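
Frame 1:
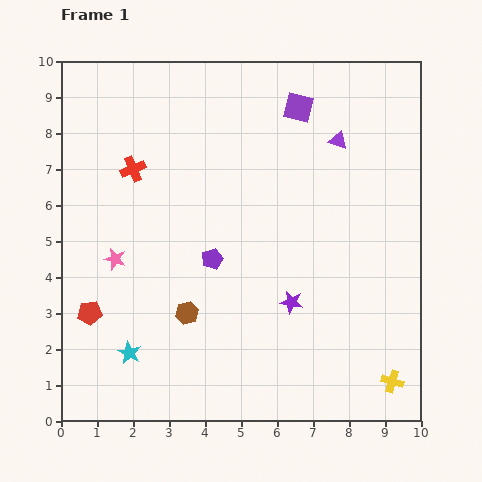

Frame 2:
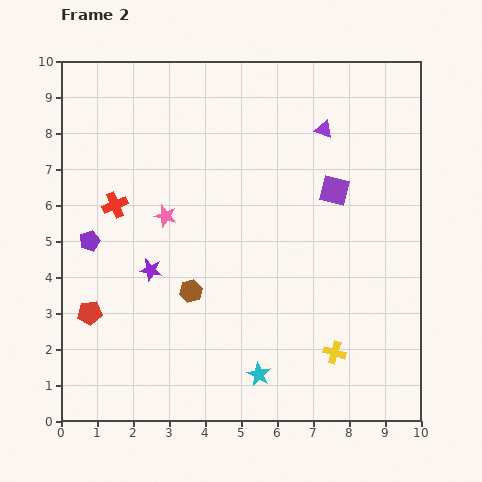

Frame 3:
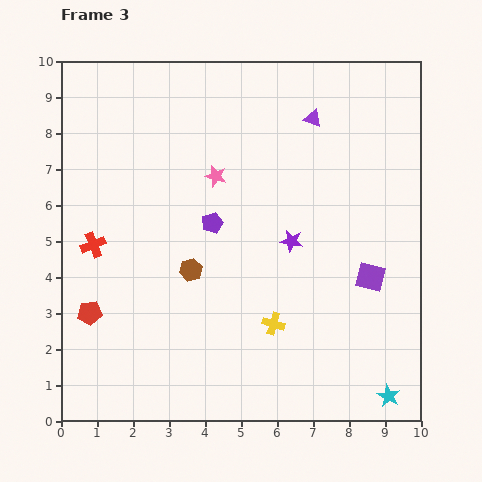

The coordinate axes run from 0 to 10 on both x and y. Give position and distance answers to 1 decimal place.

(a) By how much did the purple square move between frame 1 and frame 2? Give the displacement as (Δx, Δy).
(1.0, -2.3)

The purple square was at (6.6, 8.7) in frame 1 and (7.6, 6.4) in frame 2.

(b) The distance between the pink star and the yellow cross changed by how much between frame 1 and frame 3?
-4.0

Distance in frame 1: 8.4. Distance in frame 3: 4.4.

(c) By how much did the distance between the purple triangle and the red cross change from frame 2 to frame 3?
+0.8

Distance in frame 2: 6.2. Distance in frame 3: 7.0.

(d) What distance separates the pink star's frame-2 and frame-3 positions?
1.8

The pink star moved from (2.9, 5.7) to (4.3, 6.8), a distance of √(1.4² + 1.1²) ≈ 1.8.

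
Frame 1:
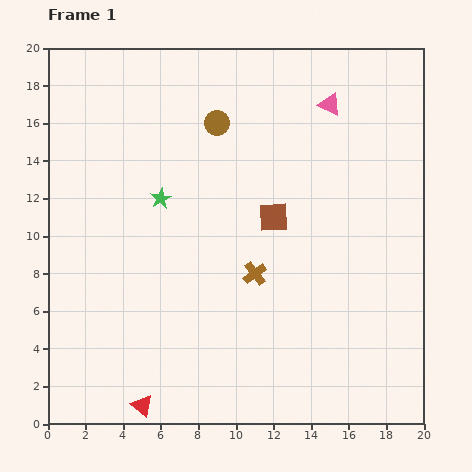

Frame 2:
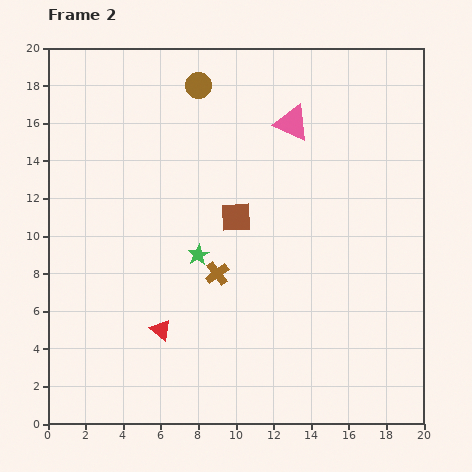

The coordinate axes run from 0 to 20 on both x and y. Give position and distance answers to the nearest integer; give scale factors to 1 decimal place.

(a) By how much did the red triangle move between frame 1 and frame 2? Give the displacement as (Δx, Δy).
(1, 4)

The red triangle was at (5, 1) in frame 1 and (6, 5) in frame 2.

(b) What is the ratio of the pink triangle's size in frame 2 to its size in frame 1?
1.6×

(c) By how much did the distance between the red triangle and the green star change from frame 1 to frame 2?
-7

Distance in frame 1: 11. Distance in frame 2: 4.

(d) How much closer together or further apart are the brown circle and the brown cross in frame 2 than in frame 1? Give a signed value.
+2

Distance in frame 1: 8. Distance in frame 2: 10.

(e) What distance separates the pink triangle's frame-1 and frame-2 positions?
2

The pink triangle moved from (15, 17) to (13, 16), a distance of √(2² + 1²) ≈ 2.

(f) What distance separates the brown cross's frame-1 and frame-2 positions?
2

The brown cross moved from (11, 8) to (9, 8), a distance of √(2² + 0²) ≈ 2.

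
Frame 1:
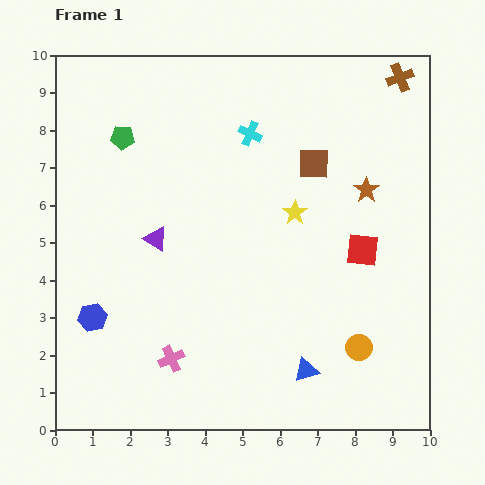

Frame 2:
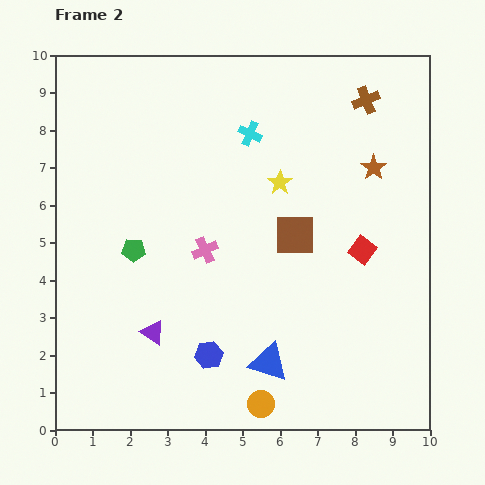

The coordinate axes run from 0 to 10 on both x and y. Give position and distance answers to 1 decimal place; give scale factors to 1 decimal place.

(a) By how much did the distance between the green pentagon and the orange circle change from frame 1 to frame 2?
-3.1

Distance in frame 1: 8.4. Distance in frame 2: 5.3.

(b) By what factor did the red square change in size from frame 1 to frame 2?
0.8×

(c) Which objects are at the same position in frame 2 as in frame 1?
the cyan cross, the red square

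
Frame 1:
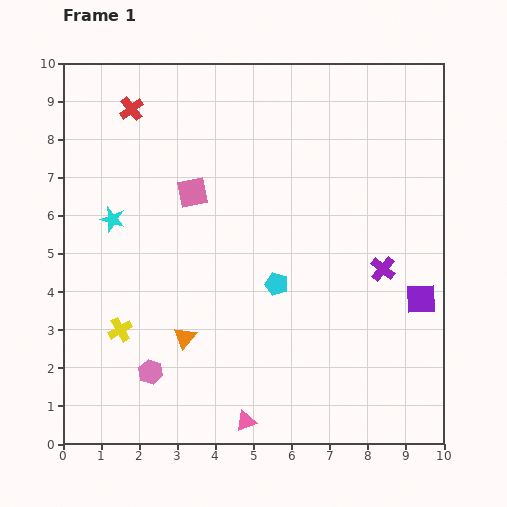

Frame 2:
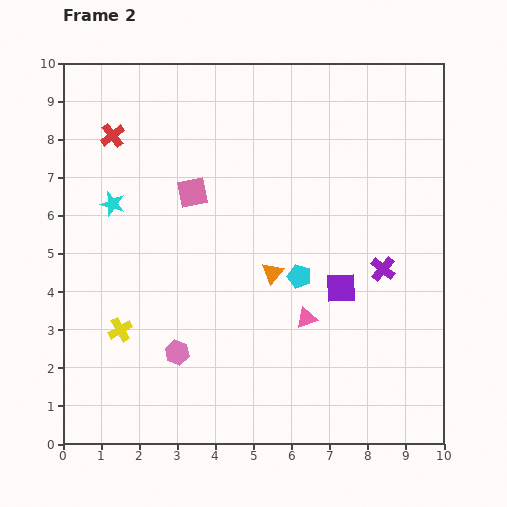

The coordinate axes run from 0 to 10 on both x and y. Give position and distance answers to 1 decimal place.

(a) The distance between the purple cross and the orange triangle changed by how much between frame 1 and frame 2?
-2.6

Distance in frame 1: 5.5. Distance in frame 2: 2.9.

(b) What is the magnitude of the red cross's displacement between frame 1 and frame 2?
0.9

The red cross moved from (1.8, 8.8) to (1.3, 8.1), a distance of √(0.5² + 0.7²) ≈ 0.9.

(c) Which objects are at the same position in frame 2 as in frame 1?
the pink square, the yellow cross, the purple cross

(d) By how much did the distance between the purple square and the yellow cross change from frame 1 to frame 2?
-2.0

Distance in frame 1: 7.9. Distance in frame 2: 5.9.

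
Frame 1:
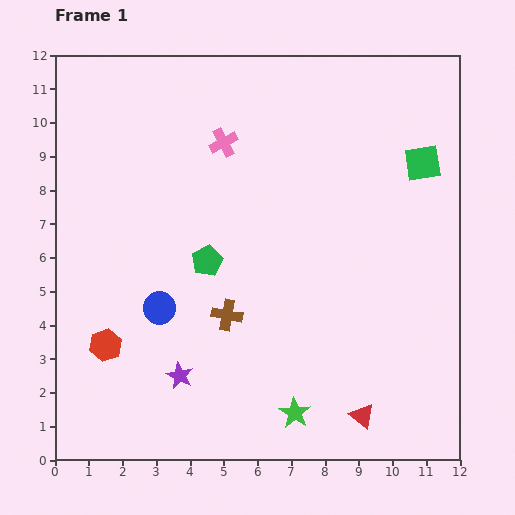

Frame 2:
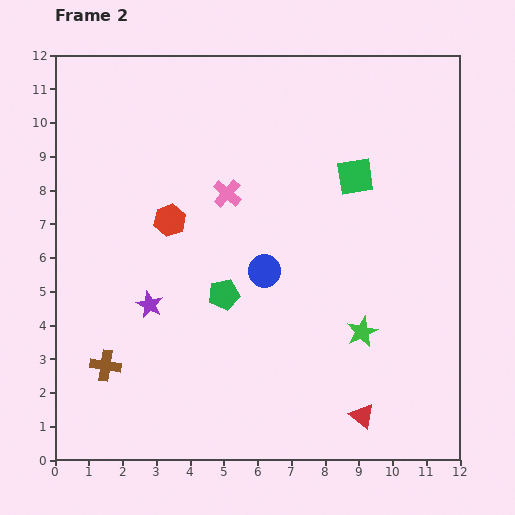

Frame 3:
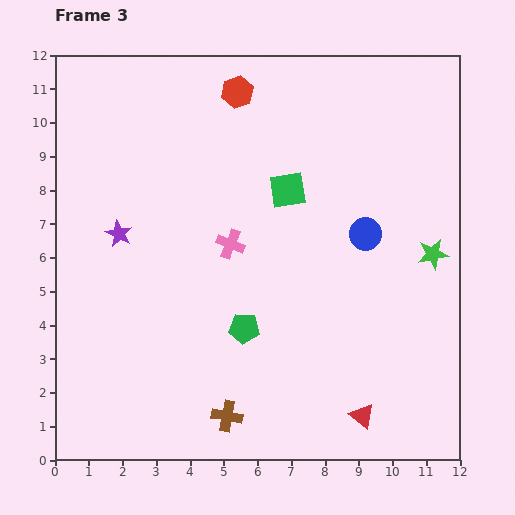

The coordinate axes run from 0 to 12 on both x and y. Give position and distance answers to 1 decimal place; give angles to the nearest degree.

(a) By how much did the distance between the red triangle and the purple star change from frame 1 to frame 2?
+1.6

Distance in frame 1: 5.5. Distance in frame 2: 7.1.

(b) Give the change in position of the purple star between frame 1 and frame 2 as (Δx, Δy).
(-0.9, 2.1)

The purple star was at (3.7, 2.5) in frame 1 and (2.8, 4.6) in frame 2.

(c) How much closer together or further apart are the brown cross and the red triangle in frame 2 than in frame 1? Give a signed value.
+2.7

Distance in frame 1: 5.0. Distance in frame 2: 7.7.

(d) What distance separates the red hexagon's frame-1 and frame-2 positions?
4.2

The red hexagon moved from (1.5, 3.4) to (3.4, 7.1), a distance of √(1.9² + 3.7²) ≈ 4.2.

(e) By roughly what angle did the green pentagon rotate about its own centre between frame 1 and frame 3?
30° clockwise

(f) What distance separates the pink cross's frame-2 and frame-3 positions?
1.5

The pink cross moved from (5.1, 7.9) to (5.2, 6.4), a distance of √(0.1² + 1.5²) ≈ 1.5.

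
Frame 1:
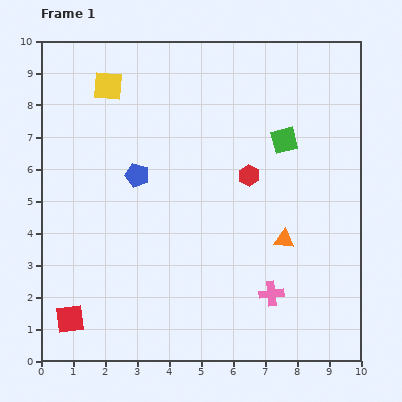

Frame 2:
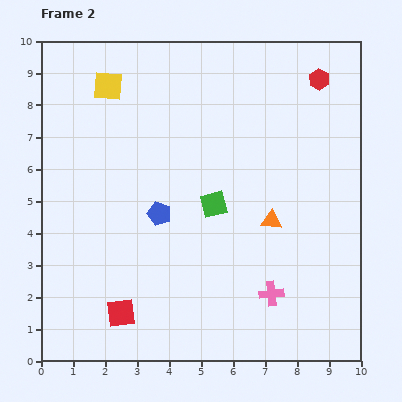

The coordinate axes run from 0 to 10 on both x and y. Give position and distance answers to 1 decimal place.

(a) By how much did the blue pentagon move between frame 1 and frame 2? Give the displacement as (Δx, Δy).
(0.7, -1.2)

The blue pentagon was at (3.0, 5.8) in frame 1 and (3.7, 4.6) in frame 2.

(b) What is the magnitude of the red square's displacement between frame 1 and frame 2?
1.6

The red square moved from (0.9, 1.3) to (2.5, 1.5), a distance of √(1.6² + 0.2²) ≈ 1.6.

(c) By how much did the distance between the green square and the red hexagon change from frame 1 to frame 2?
+3.5

Distance in frame 1: 1.6. Distance in frame 2: 5.1.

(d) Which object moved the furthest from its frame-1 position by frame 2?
the red hexagon

(moved 3.7; next 3.0)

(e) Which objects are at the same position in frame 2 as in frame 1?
the yellow square, the pink cross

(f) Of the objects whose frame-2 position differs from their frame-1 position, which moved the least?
the orange triangle

(moved 0.7)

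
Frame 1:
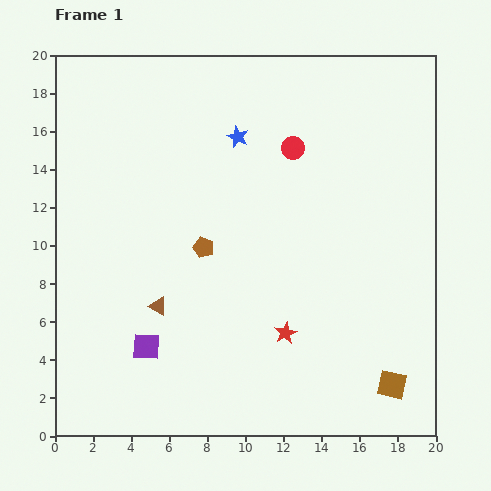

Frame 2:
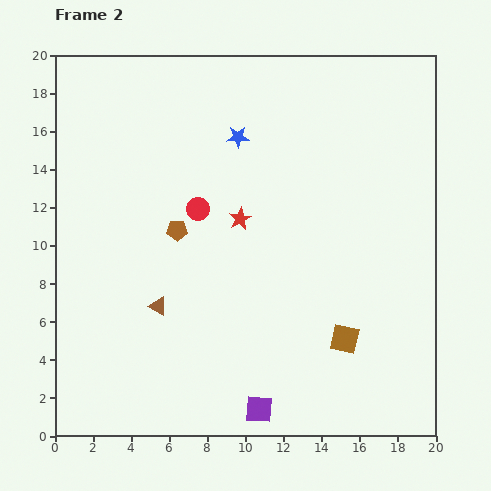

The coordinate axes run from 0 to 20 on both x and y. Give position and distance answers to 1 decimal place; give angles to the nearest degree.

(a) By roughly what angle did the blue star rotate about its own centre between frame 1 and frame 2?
25° counter-clockwise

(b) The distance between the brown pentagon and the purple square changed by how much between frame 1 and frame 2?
+4.3

Distance in frame 1: 6.0. Distance in frame 2: 10.3.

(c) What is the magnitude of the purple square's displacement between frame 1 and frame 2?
6.8

The purple square moved from (4.8, 4.7) to (10.7, 1.4), a distance of √(5.9² + 3.3²) ≈ 6.8.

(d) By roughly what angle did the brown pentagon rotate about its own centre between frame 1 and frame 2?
22° counter-clockwise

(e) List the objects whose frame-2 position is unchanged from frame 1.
the blue star, the brown triangle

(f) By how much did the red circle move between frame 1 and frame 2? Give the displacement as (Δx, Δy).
(-5.0, -3.2)

The red circle was at (12.5, 15.1) in frame 1 and (7.5, 11.9) in frame 2.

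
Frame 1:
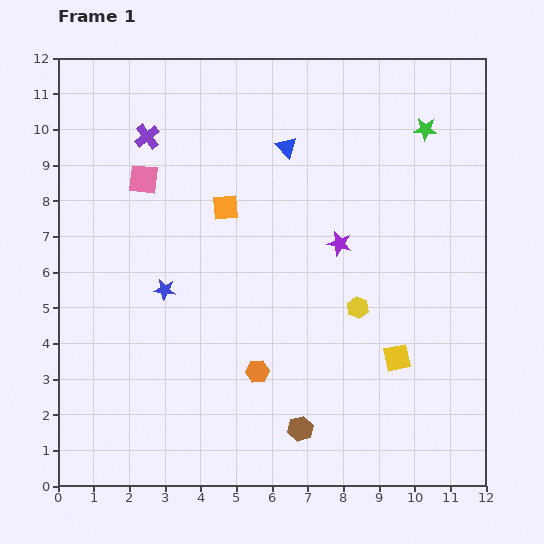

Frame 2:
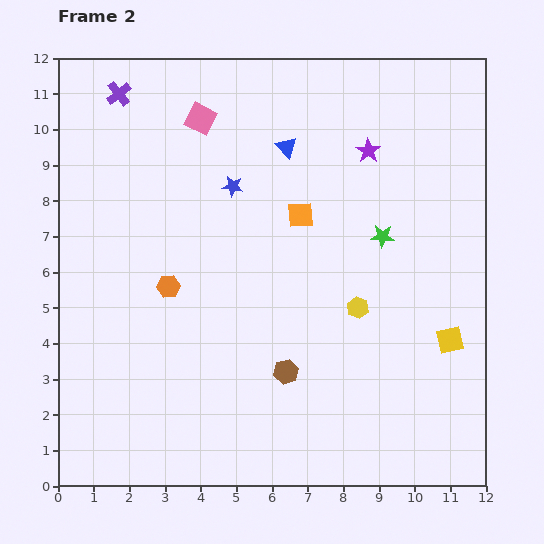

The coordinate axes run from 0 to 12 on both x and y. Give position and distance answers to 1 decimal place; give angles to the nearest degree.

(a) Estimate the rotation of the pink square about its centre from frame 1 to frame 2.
22° clockwise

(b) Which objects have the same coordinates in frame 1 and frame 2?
the blue triangle, the yellow hexagon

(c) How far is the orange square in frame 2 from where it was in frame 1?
2.1

The orange square moved from (4.7, 7.8) to (6.8, 7.6), a distance of √(2.1² + 0.2²) ≈ 2.1.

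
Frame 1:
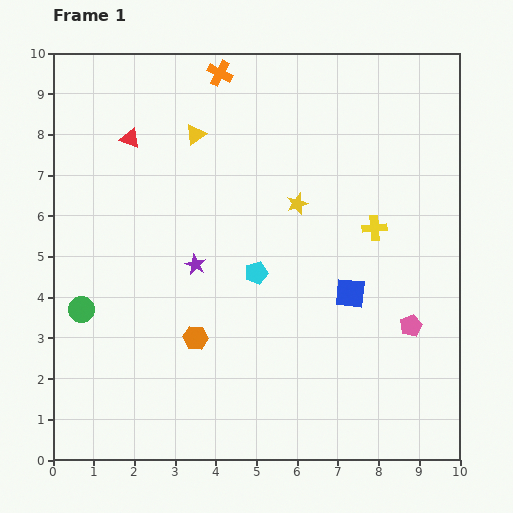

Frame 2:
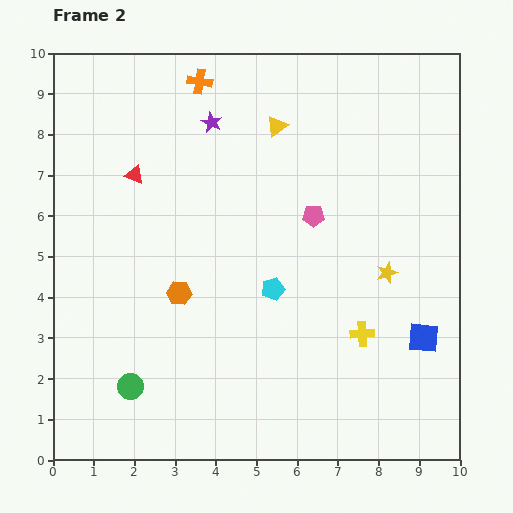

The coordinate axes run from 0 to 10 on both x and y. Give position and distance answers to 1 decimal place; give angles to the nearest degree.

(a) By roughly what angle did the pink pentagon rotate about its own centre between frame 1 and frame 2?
25° clockwise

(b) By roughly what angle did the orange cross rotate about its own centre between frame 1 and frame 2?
19° counter-clockwise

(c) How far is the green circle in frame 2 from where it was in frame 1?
2.2

The green circle moved from (0.7, 3.7) to (1.9, 1.8), a distance of √(1.2² + 1.9²) ≈ 2.2.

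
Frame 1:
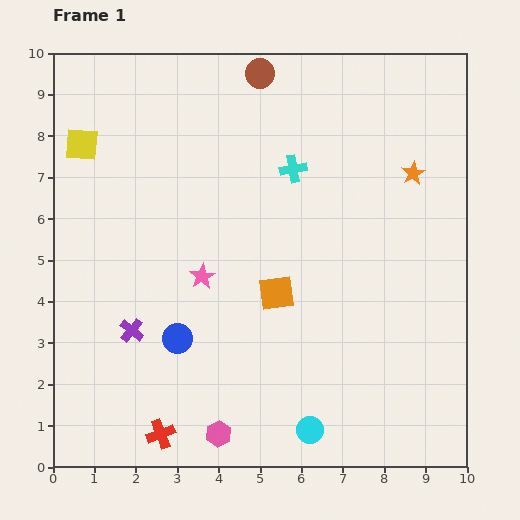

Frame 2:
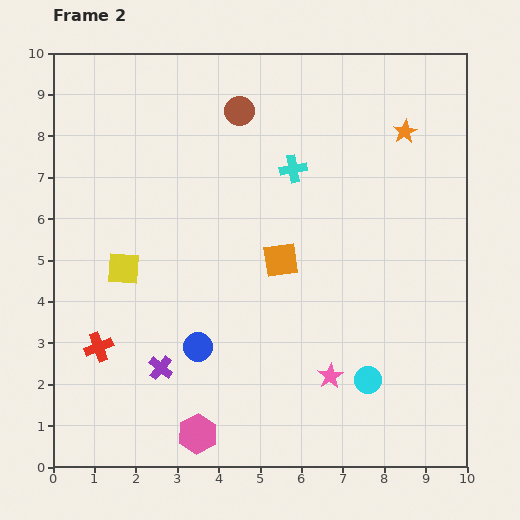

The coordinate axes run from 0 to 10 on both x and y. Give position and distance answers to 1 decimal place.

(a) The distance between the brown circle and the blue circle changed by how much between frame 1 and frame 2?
-0.9

Distance in frame 1: 6.7. Distance in frame 2: 5.8.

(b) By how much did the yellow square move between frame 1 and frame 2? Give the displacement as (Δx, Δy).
(1.0, -3.0)

The yellow square was at (0.7, 7.8) in frame 1 and (1.7, 4.8) in frame 2.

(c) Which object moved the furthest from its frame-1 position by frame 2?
the pink star

(moved 3.9; next 3.2)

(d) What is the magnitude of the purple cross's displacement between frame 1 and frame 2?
1.1

The purple cross moved from (1.9, 3.3) to (2.6, 2.4), a distance of √(0.7² + 0.9²) ≈ 1.1.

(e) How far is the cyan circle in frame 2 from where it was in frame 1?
1.8

The cyan circle moved from (6.2, 0.9) to (7.6, 2.1), a distance of √(1.4² + 1.2²) ≈ 1.8.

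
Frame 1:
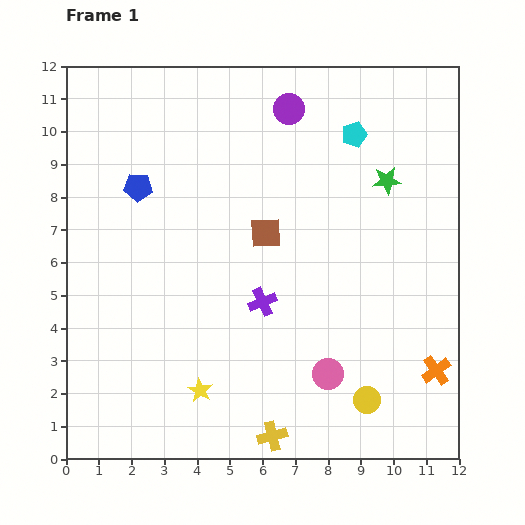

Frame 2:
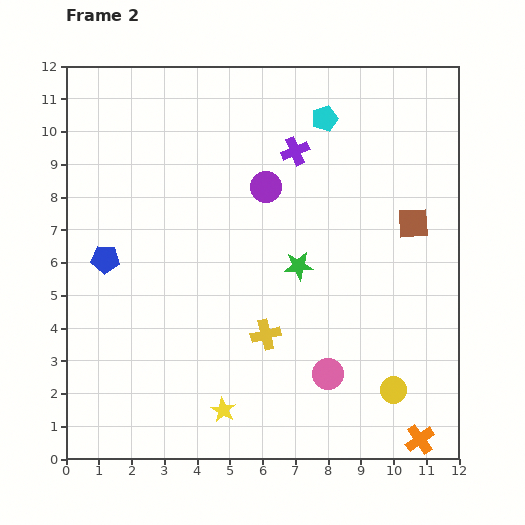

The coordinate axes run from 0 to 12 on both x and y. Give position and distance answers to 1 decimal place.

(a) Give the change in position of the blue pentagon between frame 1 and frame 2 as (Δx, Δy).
(-1.0, -2.2)

The blue pentagon was at (2.2, 8.3) in frame 1 and (1.2, 6.1) in frame 2.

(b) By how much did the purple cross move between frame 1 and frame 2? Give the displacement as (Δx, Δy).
(1.0, 4.6)

The purple cross was at (6.0, 4.8) in frame 1 and (7.0, 9.4) in frame 2.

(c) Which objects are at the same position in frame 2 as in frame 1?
the pink circle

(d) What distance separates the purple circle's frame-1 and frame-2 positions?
2.5

The purple circle moved from (6.8, 10.7) to (6.1, 8.3), a distance of √(0.7² + 2.4²) ≈ 2.5.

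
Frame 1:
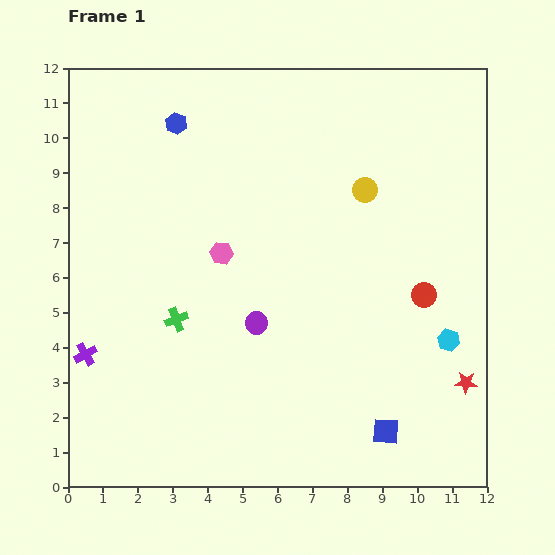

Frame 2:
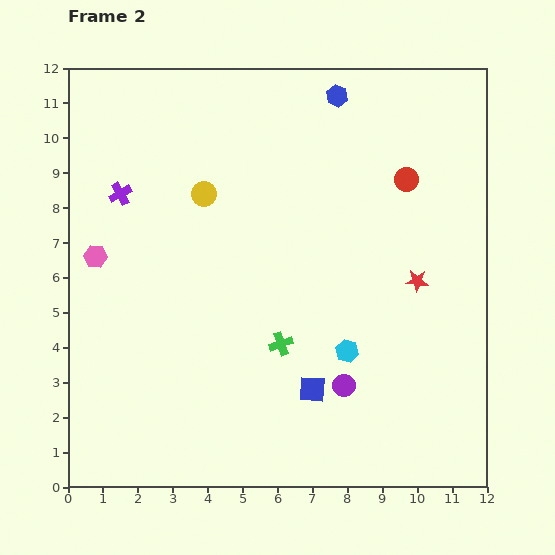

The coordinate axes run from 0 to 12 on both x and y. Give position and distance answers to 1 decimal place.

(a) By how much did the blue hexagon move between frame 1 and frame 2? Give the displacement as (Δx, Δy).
(4.6, 0.8)

The blue hexagon was at (3.1, 10.4) in frame 1 and (7.7, 11.2) in frame 2.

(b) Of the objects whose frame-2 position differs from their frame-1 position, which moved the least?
the blue square

(moved 2.4)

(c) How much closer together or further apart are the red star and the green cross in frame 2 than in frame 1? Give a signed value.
-4.2

Distance in frame 1: 8.5. Distance in frame 2: 4.3.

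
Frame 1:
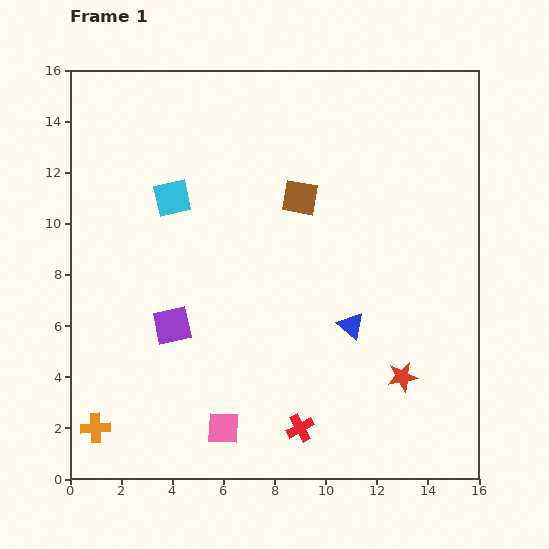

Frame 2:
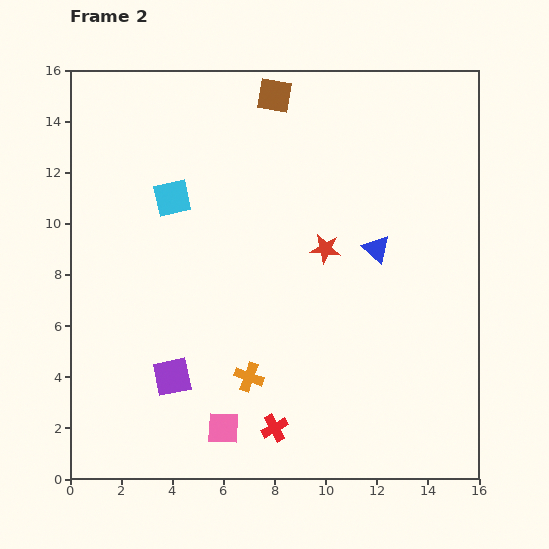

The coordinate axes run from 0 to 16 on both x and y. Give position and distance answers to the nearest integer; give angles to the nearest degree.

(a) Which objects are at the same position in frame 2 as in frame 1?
the cyan square, the pink square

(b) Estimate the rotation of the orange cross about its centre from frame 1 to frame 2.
23° clockwise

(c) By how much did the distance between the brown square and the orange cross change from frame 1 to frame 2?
-1

Distance in frame 1: 12. Distance in frame 2: 11.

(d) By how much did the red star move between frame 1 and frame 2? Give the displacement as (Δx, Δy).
(-3, 5)

The red star was at (13, 4) in frame 1 and (10, 9) in frame 2.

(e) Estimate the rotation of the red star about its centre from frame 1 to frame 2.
18° clockwise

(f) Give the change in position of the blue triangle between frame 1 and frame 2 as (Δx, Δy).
(1, 3)

The blue triangle was at (11, 6) in frame 1 and (12, 9) in frame 2.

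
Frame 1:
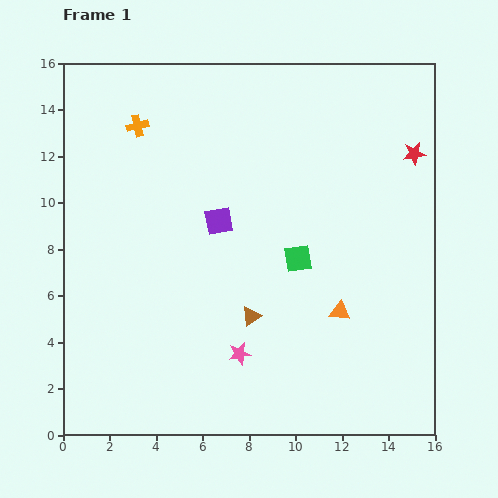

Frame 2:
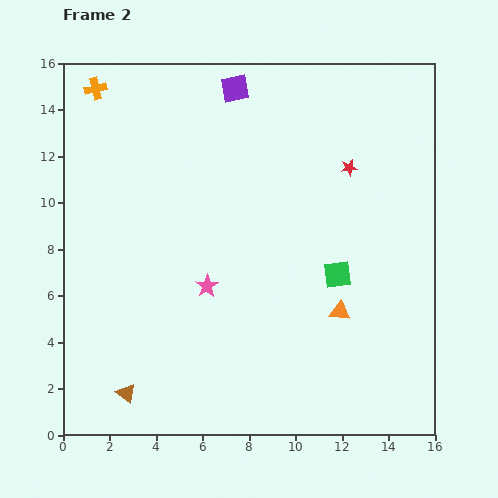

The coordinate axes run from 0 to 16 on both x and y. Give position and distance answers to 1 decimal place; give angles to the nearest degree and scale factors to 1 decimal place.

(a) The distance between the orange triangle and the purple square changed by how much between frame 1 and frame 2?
+4.1

Distance in frame 1: 6.5. Distance in frame 2: 10.6.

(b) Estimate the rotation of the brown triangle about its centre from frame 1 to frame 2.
47° counter-clockwise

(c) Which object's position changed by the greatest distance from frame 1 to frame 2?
the brown triangle

(moved 6.3; next 5.7)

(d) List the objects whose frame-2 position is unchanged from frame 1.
the orange triangle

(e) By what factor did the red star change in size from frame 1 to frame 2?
0.7×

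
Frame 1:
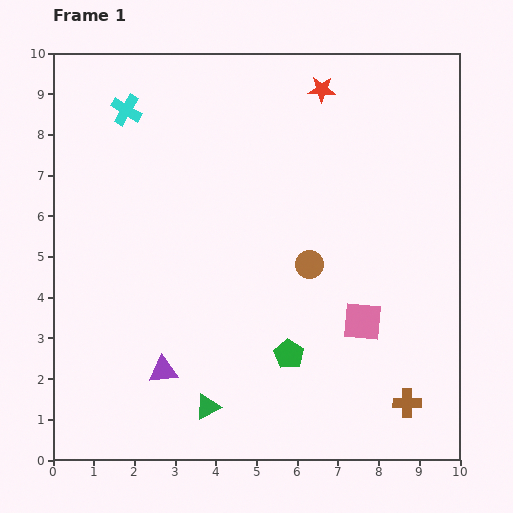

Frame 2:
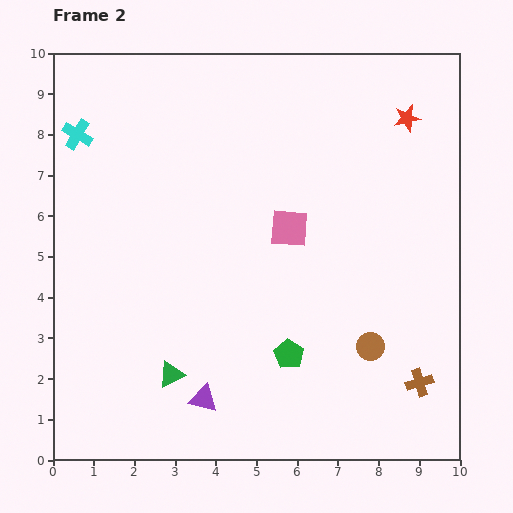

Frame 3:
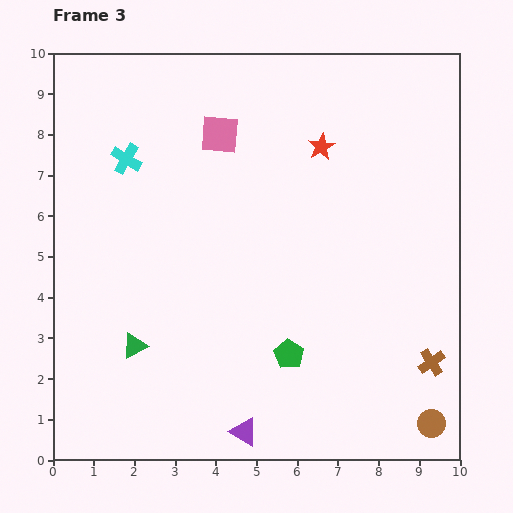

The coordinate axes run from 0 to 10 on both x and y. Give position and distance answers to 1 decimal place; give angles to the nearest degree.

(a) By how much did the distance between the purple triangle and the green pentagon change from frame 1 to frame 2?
-0.7

Distance in frame 1: 3.1. Distance in frame 2: 2.4.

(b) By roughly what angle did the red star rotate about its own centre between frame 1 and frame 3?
30° counter-clockwise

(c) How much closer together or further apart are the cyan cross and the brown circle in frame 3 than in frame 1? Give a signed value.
+4.0

Distance in frame 1: 5.9. Distance in frame 3: 9.9.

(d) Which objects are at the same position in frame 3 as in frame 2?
the green pentagon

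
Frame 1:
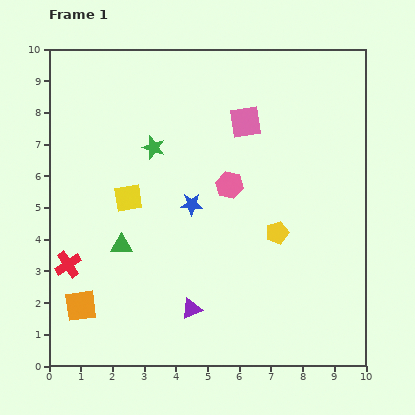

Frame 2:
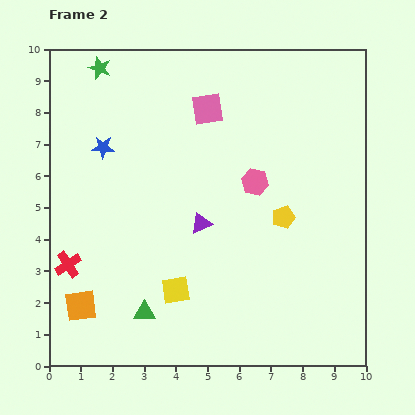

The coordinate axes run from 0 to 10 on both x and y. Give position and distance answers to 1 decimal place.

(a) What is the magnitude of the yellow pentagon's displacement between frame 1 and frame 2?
0.5

The yellow pentagon moved from (7.2, 4.2) to (7.4, 4.7), a distance of √(0.2² + 0.5²) ≈ 0.5.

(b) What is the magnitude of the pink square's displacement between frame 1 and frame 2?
1.3

The pink square moved from (6.2, 7.7) to (5.0, 8.1), a distance of √(1.2² + 0.4²) ≈ 1.3.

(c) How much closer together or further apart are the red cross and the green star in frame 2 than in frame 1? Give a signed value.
+1.7

Distance in frame 1: 4.6. Distance in frame 2: 6.3.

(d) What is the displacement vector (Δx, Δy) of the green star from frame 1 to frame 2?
(-1.7, 2.5)

The green star was at (3.3, 6.9) in frame 1 and (1.6, 9.4) in frame 2.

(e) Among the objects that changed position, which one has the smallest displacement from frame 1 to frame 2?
the yellow pentagon

(moved 0.5)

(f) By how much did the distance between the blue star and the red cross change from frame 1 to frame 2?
-0.4

Distance in frame 1: 4.3. Distance in frame 2: 3.9.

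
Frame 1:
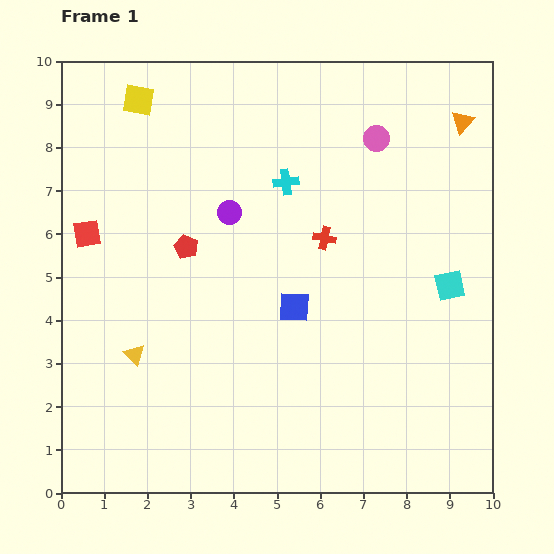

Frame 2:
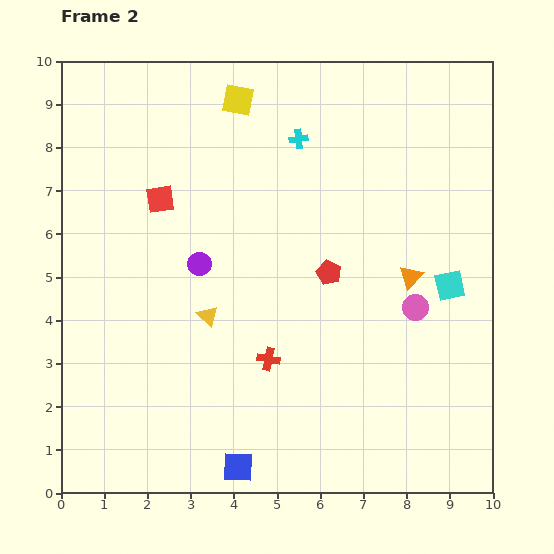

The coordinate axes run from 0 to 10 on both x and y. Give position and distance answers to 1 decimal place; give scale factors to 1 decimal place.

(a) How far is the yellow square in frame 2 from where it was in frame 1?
2.3

The yellow square moved from (1.8, 9.1) to (4.1, 9.1), a distance of √(2.3² + 0.0²) ≈ 2.3.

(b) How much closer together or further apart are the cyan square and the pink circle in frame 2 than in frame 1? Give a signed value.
-2.9

Distance in frame 1: 3.8. Distance in frame 2: 0.9.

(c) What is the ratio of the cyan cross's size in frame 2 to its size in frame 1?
0.8×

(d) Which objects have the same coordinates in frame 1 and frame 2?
the cyan square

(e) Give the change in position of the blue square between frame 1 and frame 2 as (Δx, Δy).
(-1.3, -3.7)

The blue square was at (5.4, 4.3) in frame 1 and (4.1, 0.6) in frame 2.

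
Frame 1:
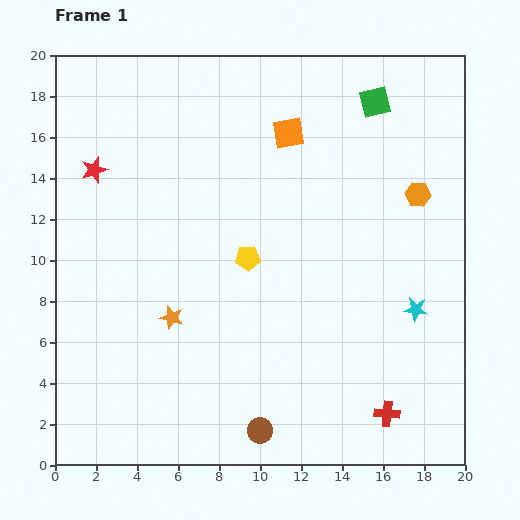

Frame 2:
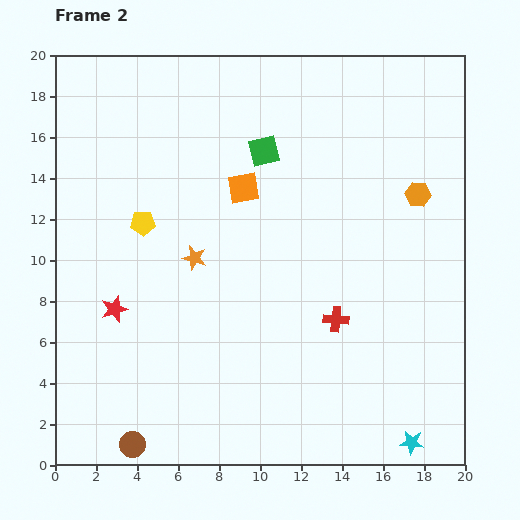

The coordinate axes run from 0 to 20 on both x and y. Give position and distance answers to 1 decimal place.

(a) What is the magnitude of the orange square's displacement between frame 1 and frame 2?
3.5

The orange square moved from (11.4, 16.2) to (9.2, 13.5), a distance of √(2.2² + 2.7²) ≈ 3.5.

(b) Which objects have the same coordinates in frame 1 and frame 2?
the orange hexagon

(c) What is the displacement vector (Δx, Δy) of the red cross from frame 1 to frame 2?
(-2.5, 4.6)

The red cross was at (16.2, 2.5) in frame 1 and (13.7, 7.1) in frame 2.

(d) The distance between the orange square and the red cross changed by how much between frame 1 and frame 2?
-6.7

Distance in frame 1: 14.5. Distance in frame 2: 7.8.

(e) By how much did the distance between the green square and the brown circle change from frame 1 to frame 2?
-1.3

Distance in frame 1: 17.0. Distance in frame 2: 15.7.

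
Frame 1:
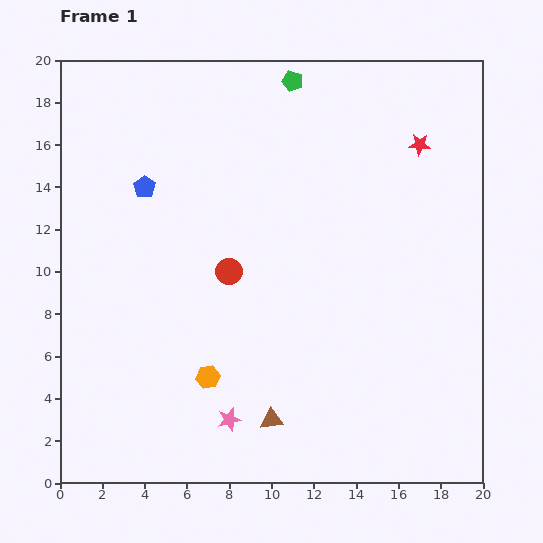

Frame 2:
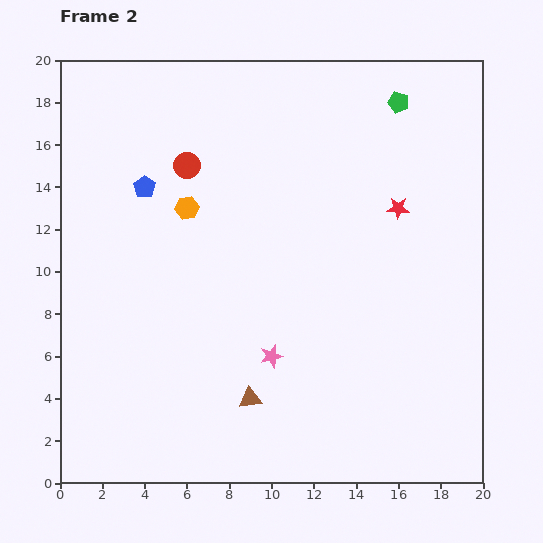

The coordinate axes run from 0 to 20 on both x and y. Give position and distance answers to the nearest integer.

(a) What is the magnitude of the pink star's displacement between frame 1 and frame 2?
4

The pink star moved from (8, 3) to (10, 6), a distance of √(2² + 3²) ≈ 4.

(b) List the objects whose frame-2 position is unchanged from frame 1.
the blue pentagon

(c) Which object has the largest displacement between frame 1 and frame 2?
the orange hexagon

(moved 8; next 5)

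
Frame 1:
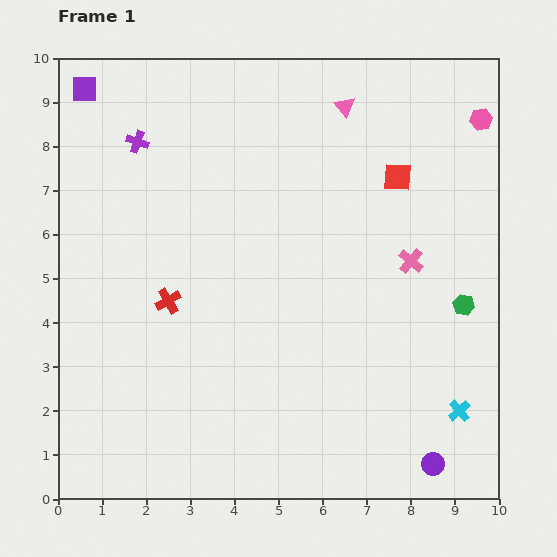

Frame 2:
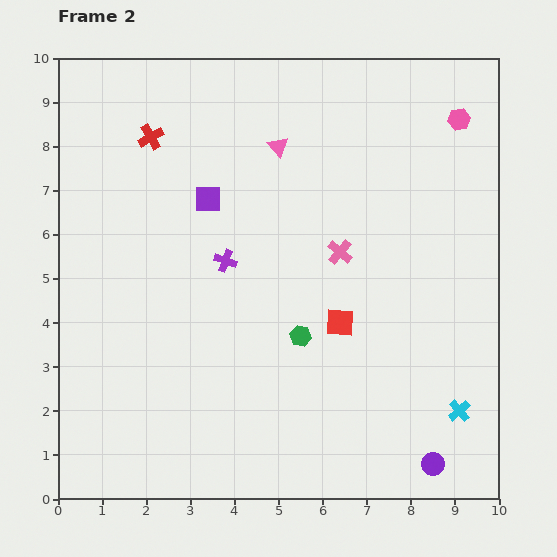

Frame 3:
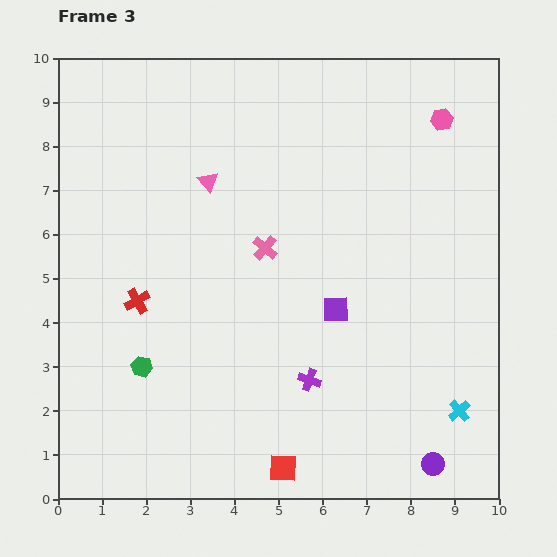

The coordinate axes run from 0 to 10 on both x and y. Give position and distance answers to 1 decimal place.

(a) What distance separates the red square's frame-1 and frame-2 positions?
3.5

The red square moved from (7.7, 7.3) to (6.4, 4.0), a distance of √(1.3² + 3.3²) ≈ 3.5.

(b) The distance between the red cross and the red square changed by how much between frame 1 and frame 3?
-0.9

Distance in frame 1: 5.9. Distance in frame 3: 5.0.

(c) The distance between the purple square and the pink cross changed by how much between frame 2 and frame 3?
-1.1

Distance in frame 2: 3.2. Distance in frame 3: 2.1.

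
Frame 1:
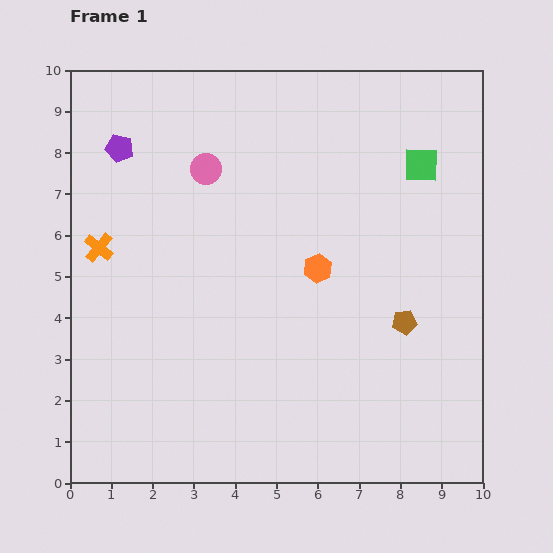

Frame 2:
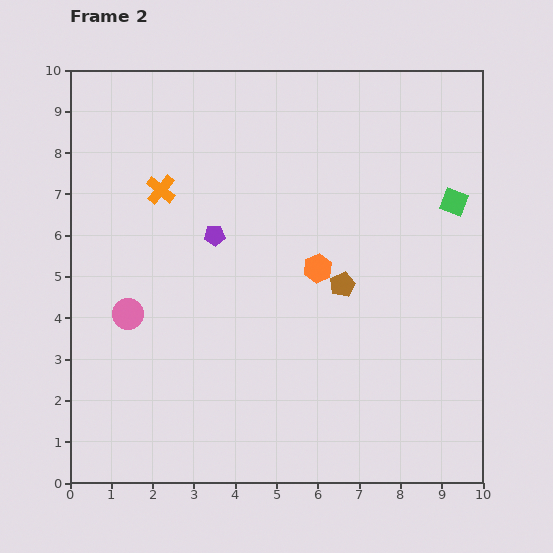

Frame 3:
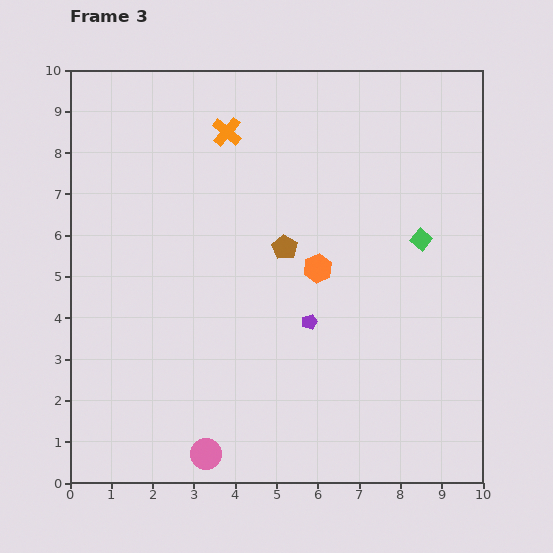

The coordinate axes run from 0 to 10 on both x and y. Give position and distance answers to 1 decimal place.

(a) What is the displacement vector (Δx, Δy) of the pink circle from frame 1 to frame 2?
(-1.9, -3.5)

The pink circle was at (3.3, 7.6) in frame 1 and (1.4, 4.1) in frame 2.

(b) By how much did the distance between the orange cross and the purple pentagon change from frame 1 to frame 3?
+2.5

Distance in frame 1: 2.5. Distance in frame 3: 5.0.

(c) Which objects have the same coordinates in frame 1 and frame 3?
the orange hexagon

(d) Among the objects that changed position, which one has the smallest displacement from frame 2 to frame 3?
the green square

(moved 1.2)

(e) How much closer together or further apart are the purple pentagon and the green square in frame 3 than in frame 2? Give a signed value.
-2.5

Distance in frame 2: 5.9. Distance in frame 3: 3.4.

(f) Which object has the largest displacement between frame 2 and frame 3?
the pink circle

(moved 3.9; next 3.1)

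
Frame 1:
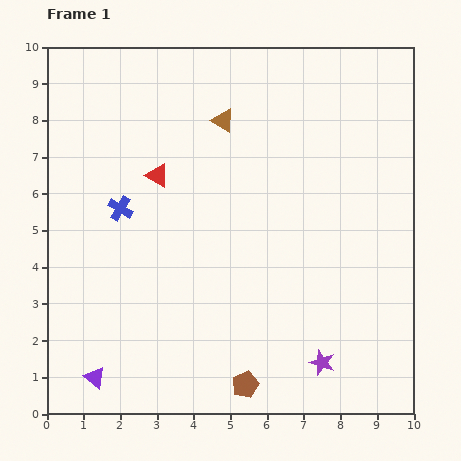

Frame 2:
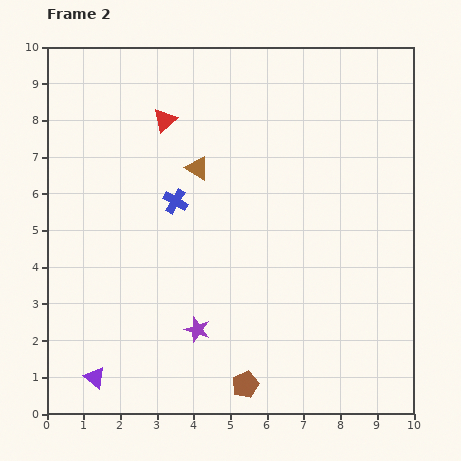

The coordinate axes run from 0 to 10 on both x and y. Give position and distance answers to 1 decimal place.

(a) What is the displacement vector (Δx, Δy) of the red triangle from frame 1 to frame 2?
(0.2, 1.5)

The red triangle was at (3.0, 6.5) in frame 1 and (3.2, 8.0) in frame 2.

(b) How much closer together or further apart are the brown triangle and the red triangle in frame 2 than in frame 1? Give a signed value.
-0.7

Distance in frame 1: 2.3. Distance in frame 2: 1.6.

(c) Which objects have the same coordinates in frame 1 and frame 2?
the brown pentagon, the purple triangle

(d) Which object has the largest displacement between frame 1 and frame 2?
the purple star

(moved 3.5; next 1.5)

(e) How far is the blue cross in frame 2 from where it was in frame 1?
1.5

The blue cross moved from (2.0, 5.6) to (3.5, 5.8), a distance of √(1.5² + 0.2²) ≈ 1.5.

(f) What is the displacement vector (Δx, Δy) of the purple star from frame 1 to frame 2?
(-3.4, 0.9)

The purple star was at (7.5, 1.4) in frame 1 and (4.1, 2.3) in frame 2.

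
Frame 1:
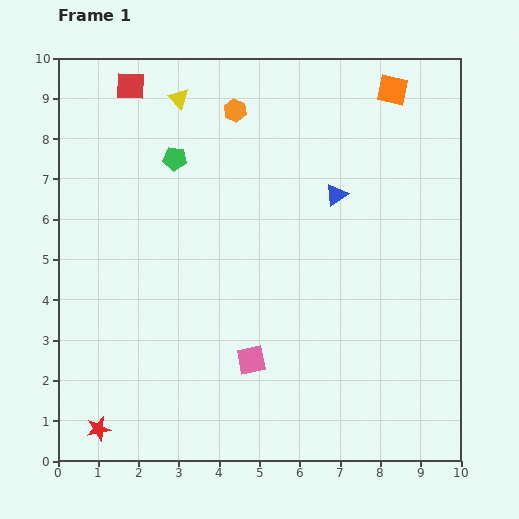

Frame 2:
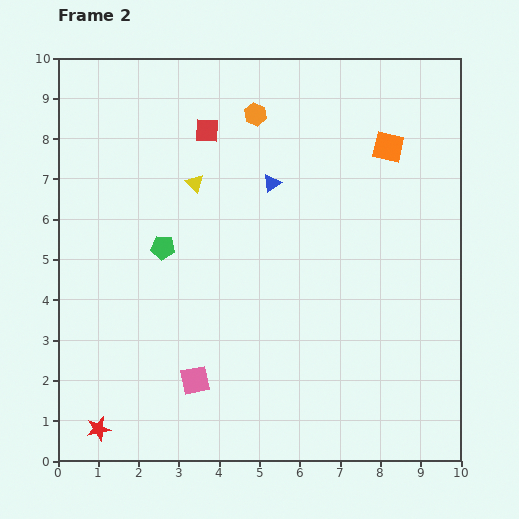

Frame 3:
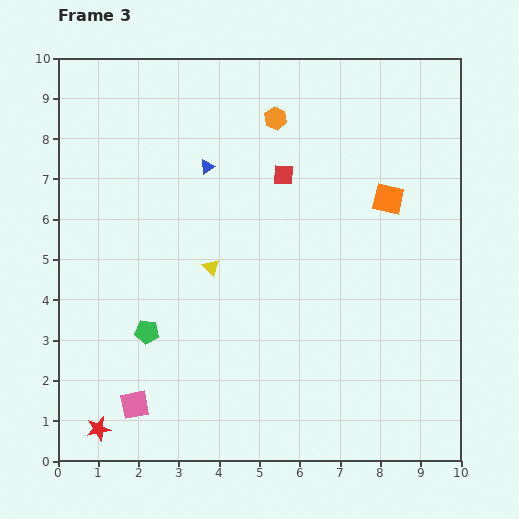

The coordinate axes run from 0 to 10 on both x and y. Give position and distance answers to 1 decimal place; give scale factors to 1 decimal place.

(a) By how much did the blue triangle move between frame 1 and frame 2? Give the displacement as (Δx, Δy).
(-1.6, 0.3)

The blue triangle was at (6.9, 6.6) in frame 1 and (5.3, 6.9) in frame 2.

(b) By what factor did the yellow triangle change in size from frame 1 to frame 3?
0.8×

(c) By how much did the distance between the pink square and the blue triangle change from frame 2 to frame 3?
+0.9

Distance in frame 2: 5.3. Distance in frame 3: 6.2.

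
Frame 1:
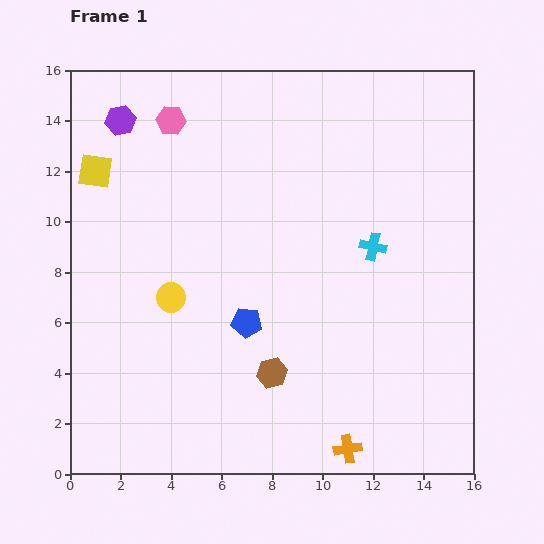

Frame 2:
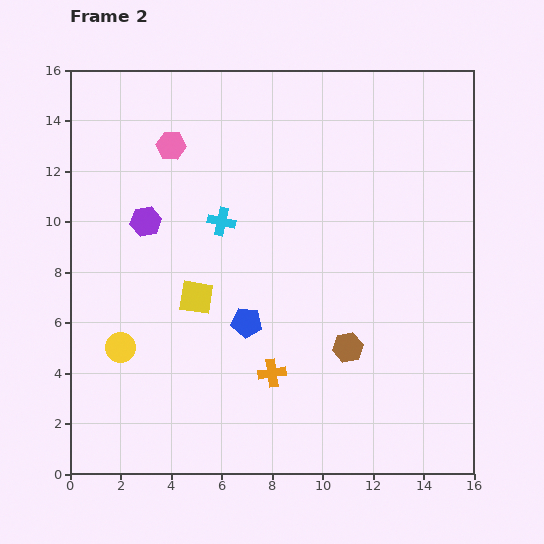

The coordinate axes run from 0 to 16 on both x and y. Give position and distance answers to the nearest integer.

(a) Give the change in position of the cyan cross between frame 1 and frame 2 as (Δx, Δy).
(-6, 1)

The cyan cross was at (12, 9) in frame 1 and (6, 10) in frame 2.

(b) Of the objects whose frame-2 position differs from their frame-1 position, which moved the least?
the pink hexagon

(moved 1)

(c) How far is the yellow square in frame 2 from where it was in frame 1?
6

The yellow square moved from (1, 12) to (5, 7), a distance of √(4² + 5²) ≈ 6.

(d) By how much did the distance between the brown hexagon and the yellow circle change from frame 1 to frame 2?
+4

Distance in frame 1: 5. Distance in frame 2: 9.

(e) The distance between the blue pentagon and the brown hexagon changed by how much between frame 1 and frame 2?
+2

Distance in frame 1: 2. Distance in frame 2: 4.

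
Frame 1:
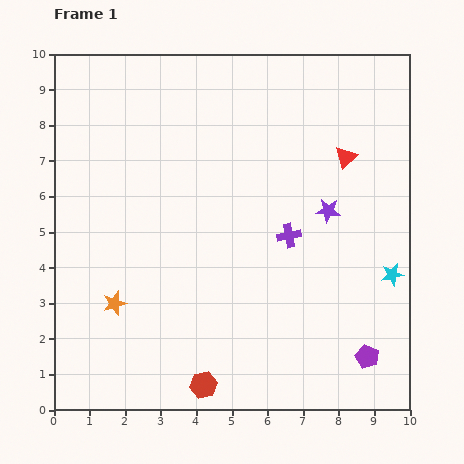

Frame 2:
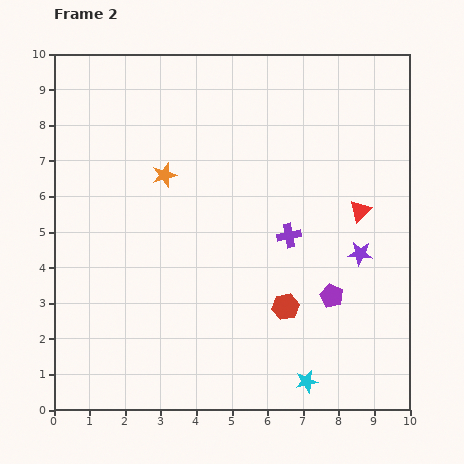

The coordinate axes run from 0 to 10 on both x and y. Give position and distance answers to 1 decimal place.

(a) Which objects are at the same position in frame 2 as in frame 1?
the purple cross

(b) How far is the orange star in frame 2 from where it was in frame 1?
3.9

The orange star moved from (1.7, 3.0) to (3.1, 6.6), a distance of √(1.4² + 3.6²) ≈ 3.9.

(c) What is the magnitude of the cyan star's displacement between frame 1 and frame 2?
3.8

The cyan star moved from (9.5, 3.8) to (7.1, 0.8), a distance of √(2.4² + 3.0²) ≈ 3.8.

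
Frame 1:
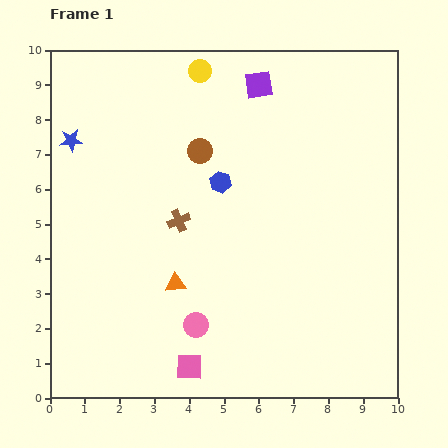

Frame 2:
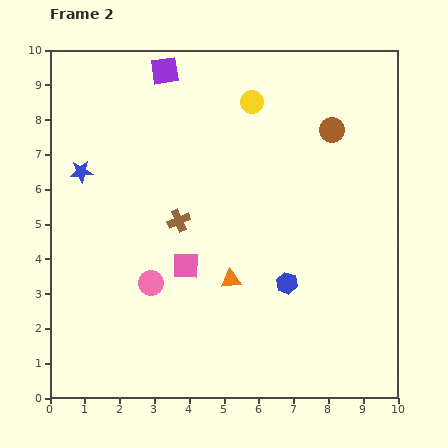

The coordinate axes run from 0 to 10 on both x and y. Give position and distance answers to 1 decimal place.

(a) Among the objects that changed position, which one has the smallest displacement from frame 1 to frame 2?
the blue star

(moved 0.9)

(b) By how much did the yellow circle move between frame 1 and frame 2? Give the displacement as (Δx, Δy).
(1.5, -0.9)

The yellow circle was at (4.3, 9.4) in frame 1 and (5.8, 8.5) in frame 2.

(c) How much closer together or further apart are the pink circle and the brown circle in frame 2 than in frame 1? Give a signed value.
+1.8

Distance in frame 1: 5.0. Distance in frame 2: 6.8.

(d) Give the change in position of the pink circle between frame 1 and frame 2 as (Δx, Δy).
(-1.3, 1.2)

The pink circle was at (4.2, 2.1) in frame 1 and (2.9, 3.3) in frame 2.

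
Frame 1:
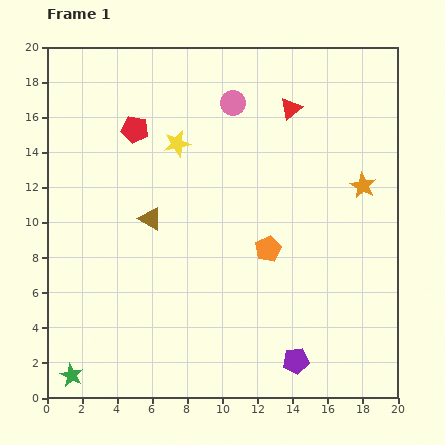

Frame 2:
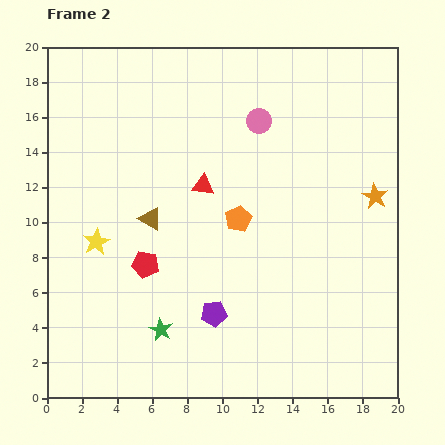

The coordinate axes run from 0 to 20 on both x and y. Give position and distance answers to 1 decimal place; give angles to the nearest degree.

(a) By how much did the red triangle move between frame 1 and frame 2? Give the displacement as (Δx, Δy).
(-5.0, -4.4)

The red triangle was at (13.9, 16.5) in frame 1 and (8.9, 12.1) in frame 2.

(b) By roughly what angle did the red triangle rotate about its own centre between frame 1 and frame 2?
47° clockwise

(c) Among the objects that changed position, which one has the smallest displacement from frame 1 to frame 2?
the orange star

(moved 0.9)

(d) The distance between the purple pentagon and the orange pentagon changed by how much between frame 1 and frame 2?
-1.0

Distance in frame 1: 6.6. Distance in frame 2: 5.6.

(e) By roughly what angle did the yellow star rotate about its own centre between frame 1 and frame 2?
16° counter-clockwise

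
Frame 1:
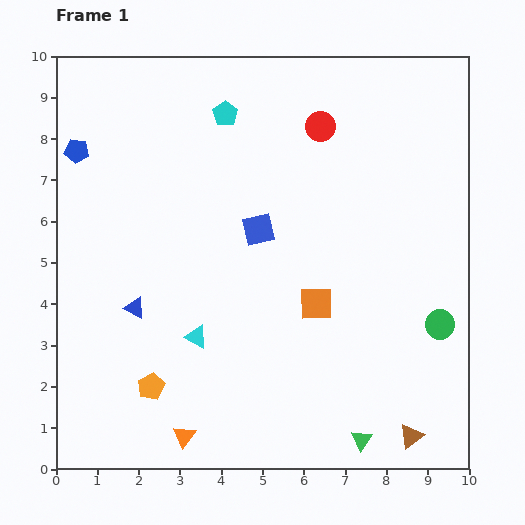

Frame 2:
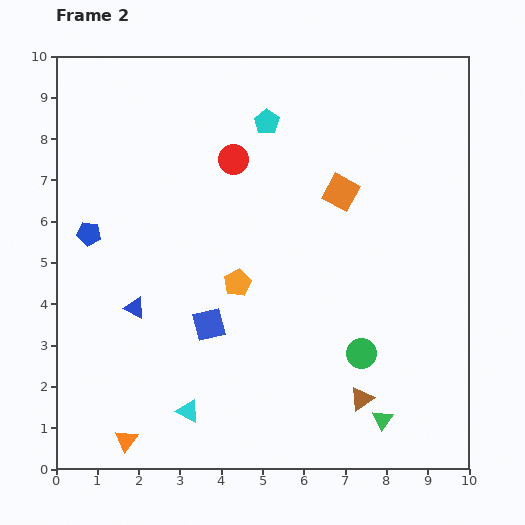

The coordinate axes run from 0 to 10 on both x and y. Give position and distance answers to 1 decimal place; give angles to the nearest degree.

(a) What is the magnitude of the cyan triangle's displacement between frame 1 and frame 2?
1.8

The cyan triangle moved from (3.4, 3.2) to (3.2, 1.4), a distance of √(0.2² + 1.8²) ≈ 1.8.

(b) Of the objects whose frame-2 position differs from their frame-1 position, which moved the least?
the green triangle

(moved 0.7)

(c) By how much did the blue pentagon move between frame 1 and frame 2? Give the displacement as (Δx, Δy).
(0.3, -2.0)

The blue pentagon was at (0.5, 7.7) in frame 1 and (0.8, 5.7) in frame 2.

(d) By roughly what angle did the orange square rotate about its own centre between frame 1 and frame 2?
30° clockwise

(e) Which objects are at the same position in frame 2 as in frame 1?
the blue triangle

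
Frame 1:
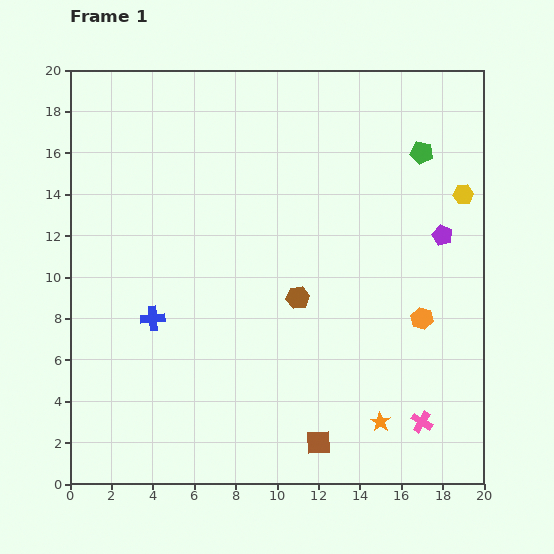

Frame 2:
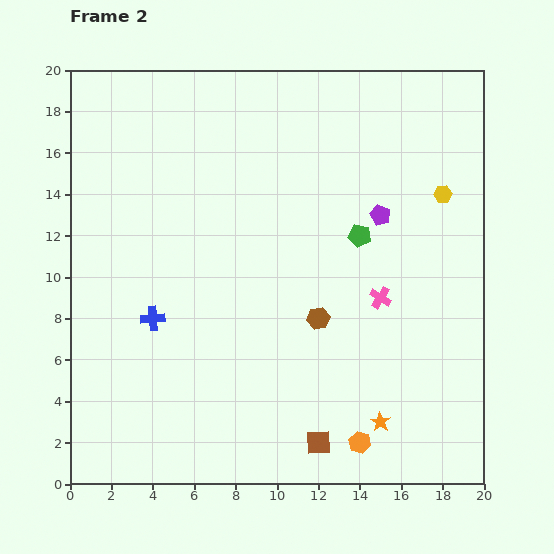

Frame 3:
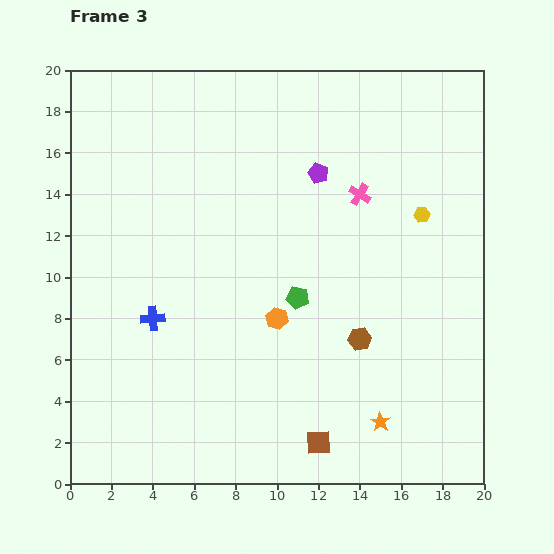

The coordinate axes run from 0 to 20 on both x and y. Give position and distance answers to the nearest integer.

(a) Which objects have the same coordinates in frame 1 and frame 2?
the blue cross, the brown square, the orange star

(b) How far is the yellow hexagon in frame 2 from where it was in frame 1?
1

The yellow hexagon moved from (19, 14) to (18, 14), a distance of √(1² + 0²) ≈ 1.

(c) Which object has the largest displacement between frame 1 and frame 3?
the pink cross

(moved 11; next 9)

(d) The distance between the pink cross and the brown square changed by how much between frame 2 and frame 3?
+4

Distance in frame 2: 8. Distance in frame 3: 12.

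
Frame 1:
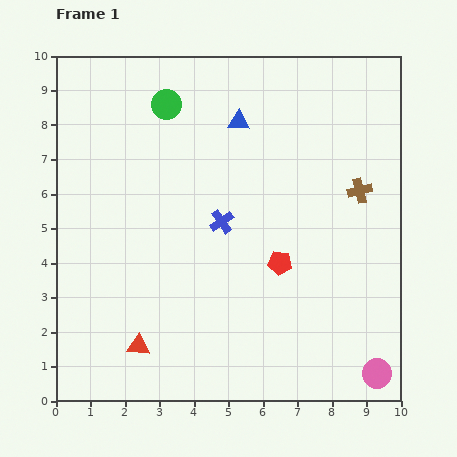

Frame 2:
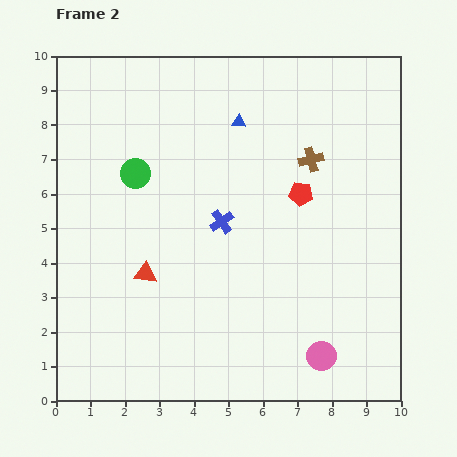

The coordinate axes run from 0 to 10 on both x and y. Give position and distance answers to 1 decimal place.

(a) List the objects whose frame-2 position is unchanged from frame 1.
the blue cross, the blue triangle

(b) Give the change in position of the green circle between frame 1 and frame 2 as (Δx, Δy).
(-0.9, -2.0)

The green circle was at (3.2, 8.6) in frame 1 and (2.3, 6.6) in frame 2.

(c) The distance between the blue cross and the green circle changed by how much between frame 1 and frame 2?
-0.9

Distance in frame 1: 3.8. Distance in frame 2: 2.9.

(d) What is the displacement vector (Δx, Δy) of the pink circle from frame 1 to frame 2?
(-1.6, 0.5)

The pink circle was at (9.3, 0.8) in frame 1 and (7.7, 1.3) in frame 2.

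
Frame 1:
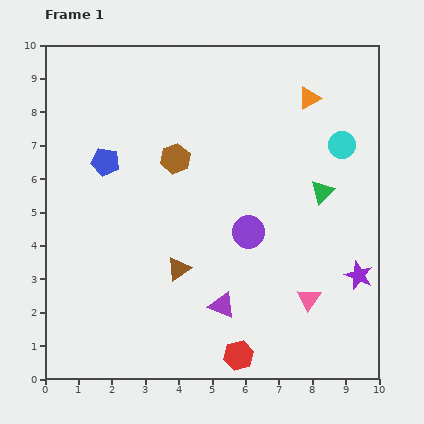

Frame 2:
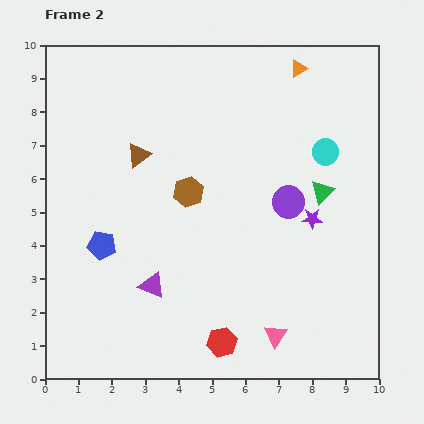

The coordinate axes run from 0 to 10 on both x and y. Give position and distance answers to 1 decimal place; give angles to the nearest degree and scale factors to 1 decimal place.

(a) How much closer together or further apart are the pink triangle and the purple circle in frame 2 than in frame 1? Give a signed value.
+1.3

Distance in frame 1: 2.7. Distance in frame 2: 4.0.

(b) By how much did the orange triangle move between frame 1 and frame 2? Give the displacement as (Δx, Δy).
(-0.3, 0.9)

The orange triangle was at (7.9, 8.4) in frame 1 and (7.6, 9.3) in frame 2.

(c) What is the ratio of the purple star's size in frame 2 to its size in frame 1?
0.7×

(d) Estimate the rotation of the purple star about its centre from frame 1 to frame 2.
22° counter-clockwise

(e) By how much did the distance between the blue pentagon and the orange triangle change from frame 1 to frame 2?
+1.5

Distance in frame 1: 6.4. Distance in frame 2: 7.9.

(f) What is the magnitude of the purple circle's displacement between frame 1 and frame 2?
1.5

The purple circle moved from (6.1, 4.4) to (7.3, 5.3), a distance of √(1.2² + 0.9²) ≈ 1.5.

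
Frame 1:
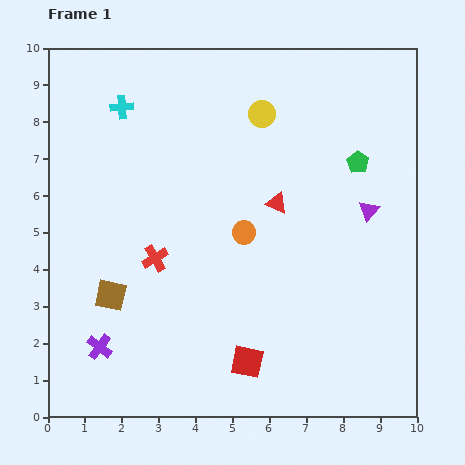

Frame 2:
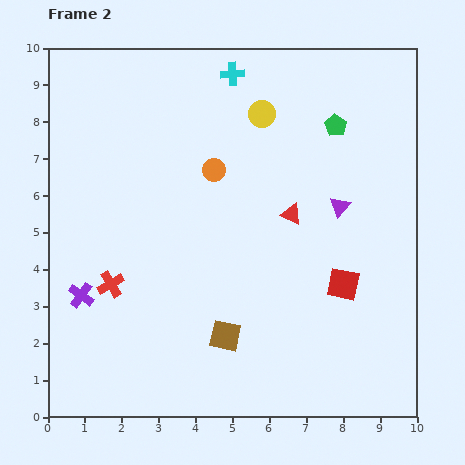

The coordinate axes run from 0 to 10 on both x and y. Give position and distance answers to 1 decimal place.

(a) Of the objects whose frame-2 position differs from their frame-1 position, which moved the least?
the red triangle

(moved 0.5)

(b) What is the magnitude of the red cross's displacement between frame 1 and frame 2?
1.4

The red cross moved from (2.9, 4.3) to (1.7, 3.6), a distance of √(1.2² + 0.7²) ≈ 1.4.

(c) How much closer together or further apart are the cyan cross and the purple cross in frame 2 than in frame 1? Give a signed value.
+0.8

Distance in frame 1: 6.5. Distance in frame 2: 7.3.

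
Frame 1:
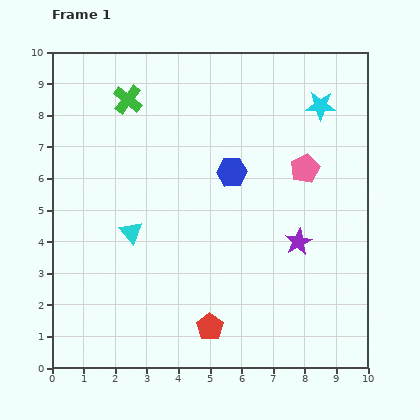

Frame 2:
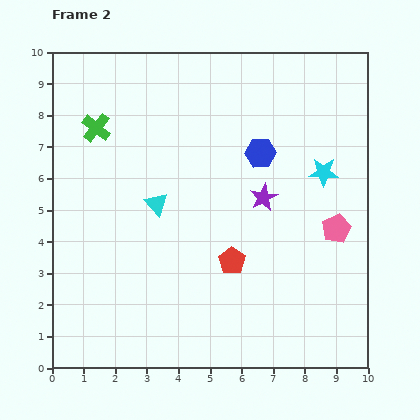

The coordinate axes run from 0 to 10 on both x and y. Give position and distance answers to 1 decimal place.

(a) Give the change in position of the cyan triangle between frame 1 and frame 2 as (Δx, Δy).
(0.8, 0.9)

The cyan triangle was at (2.5, 4.3) in frame 1 and (3.3, 5.2) in frame 2.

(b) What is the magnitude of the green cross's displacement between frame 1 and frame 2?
1.3

The green cross moved from (2.4, 8.5) to (1.4, 7.6), a distance of √(1.0² + 0.9²) ≈ 1.3.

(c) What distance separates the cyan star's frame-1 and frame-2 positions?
2.1

The cyan star moved from (8.5, 8.3) to (8.6, 6.2), a distance of √(0.1² + 2.1²) ≈ 2.1.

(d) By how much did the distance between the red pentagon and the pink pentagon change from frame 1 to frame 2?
-2.4

Distance in frame 1: 5.8. Distance in frame 2: 3.4.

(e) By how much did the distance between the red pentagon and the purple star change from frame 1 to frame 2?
-1.7

Distance in frame 1: 3.9. Distance in frame 2: 2.2.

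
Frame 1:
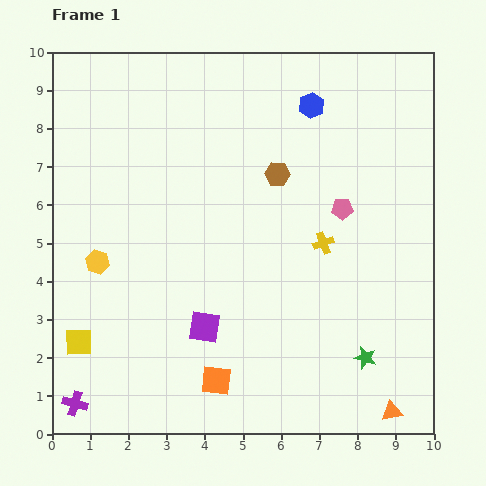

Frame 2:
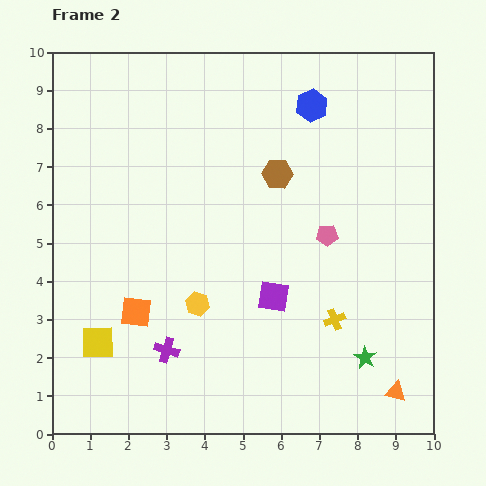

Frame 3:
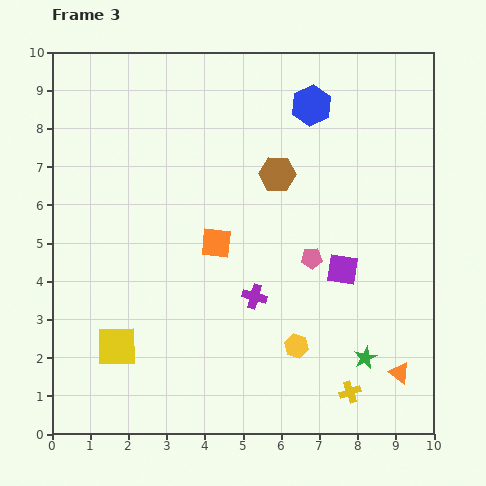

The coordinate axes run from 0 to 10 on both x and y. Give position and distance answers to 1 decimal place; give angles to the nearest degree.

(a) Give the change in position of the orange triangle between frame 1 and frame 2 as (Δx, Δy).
(0.1, 0.5)

The orange triangle was at (8.9, 0.6) in frame 1 and (9.0, 1.1) in frame 2.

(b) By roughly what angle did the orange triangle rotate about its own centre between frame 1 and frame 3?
47° clockwise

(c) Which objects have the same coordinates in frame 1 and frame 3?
the green star, the blue hexagon, the brown hexagon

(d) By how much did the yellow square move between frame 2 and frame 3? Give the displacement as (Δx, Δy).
(0.5, -0.1)

The yellow square was at (1.2, 2.4) in frame 2 and (1.7, 2.3) in frame 3.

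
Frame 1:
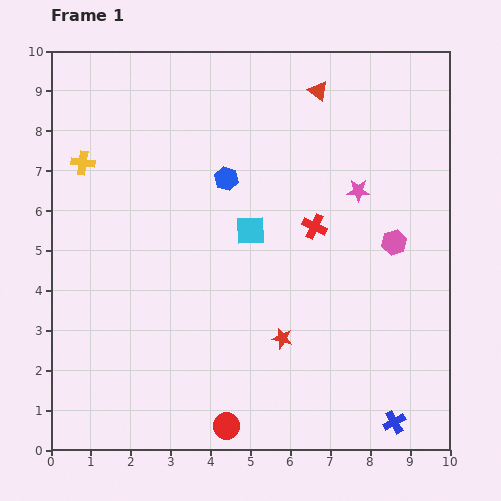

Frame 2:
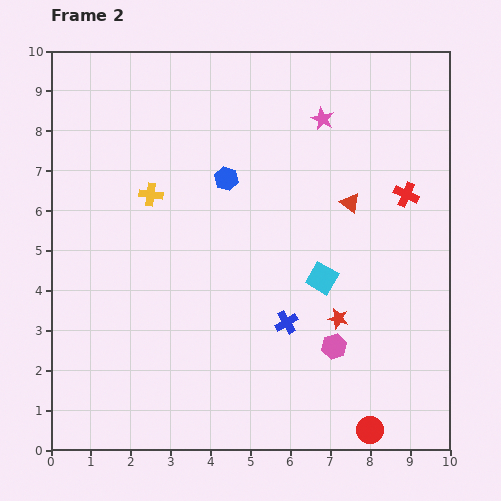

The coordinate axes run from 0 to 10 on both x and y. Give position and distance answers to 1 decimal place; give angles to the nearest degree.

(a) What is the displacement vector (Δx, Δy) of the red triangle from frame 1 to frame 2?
(0.8, -2.8)

The red triangle was at (6.7, 9.0) in frame 1 and (7.5, 6.2) in frame 2.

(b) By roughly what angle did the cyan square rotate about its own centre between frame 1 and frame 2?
34° clockwise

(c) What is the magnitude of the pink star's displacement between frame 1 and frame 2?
2.0

The pink star moved from (7.7, 6.5) to (6.8, 8.3), a distance of √(0.9² + 1.8²) ≈ 2.0.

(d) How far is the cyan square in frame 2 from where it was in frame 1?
2.2

The cyan square moved from (5.0, 5.5) to (6.8, 4.3), a distance of √(1.8² + 1.2²) ≈ 2.2.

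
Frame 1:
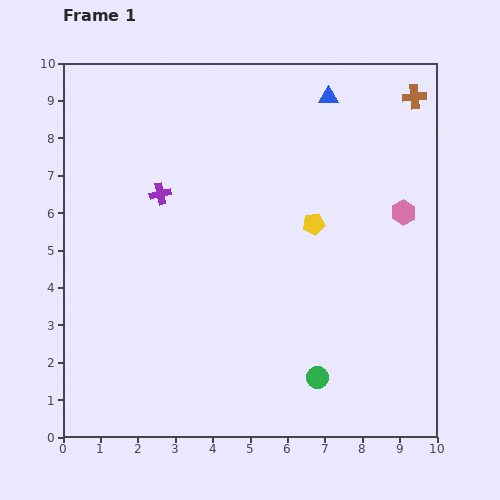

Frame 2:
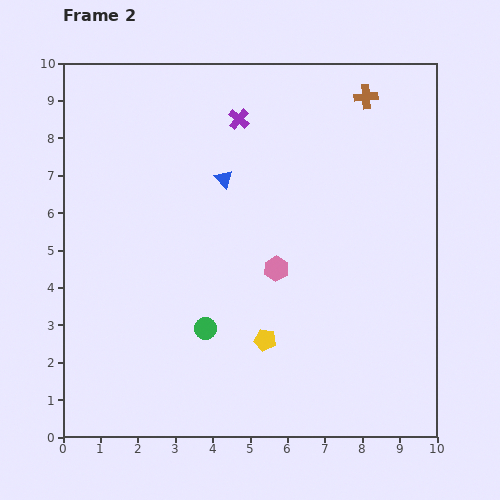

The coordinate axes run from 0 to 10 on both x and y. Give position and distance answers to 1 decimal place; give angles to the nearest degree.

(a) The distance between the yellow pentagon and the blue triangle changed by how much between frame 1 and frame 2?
+1.0

Distance in frame 1: 3.4. Distance in frame 2: 4.4.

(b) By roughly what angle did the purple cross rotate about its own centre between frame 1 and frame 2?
36° counter-clockwise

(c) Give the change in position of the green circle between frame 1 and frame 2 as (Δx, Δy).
(-3.0, 1.3)

The green circle was at (6.8, 1.6) in frame 1 and (3.8, 2.9) in frame 2.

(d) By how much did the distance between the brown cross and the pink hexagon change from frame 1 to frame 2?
+2.1

Distance in frame 1: 3.1. Distance in frame 2: 5.2.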